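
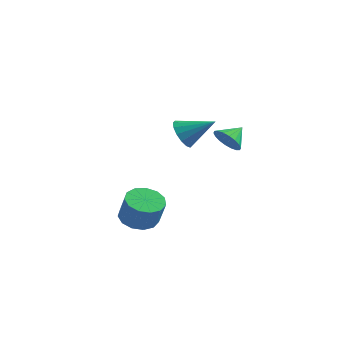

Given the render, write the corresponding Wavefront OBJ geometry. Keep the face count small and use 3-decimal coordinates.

v -4.127 -0.584 -3.492
v -3.167 -0.789 -3.891
v -2.613 -1.082 -2.407
v -3.573 -0.876 -2.008
v -3.177 -0.204 -3.771
v -2.624 -0.497 -2.288
v -3.49 0.26 -3.563
v -2.936 -0.032 -2.08
v -4.004 0.457 -3.332
v -3.45 0.164 -1.849
v -4.558 0.323 -3.152
v -4.004 0.031 -1.669
v -4.974 -0.098 -3.079
v -4.421 -0.391 -1.596
v -5.122 -0.674 -3.138
v -4.568 -0.967 -1.655
v -4.954 -1.221 -3.309
v -4.4 -1.514 -1.826
v -4.523 -1.566 -3.538
v -3.969 -1.859 -2.054
v -3.966 -1.599 -3.752
v -3.413 -1.891 -2.269
v -3.461 -1.309 -3.883
v -2.907 -1.602 -2.4
v -1.091 -1.725 3.443
v -0.57 -1.948 2.744
v 0.371 -1.175 4.357
v -0.689 -1.504 2.668
v -0.916 -1.119 2.8
v -1.19 -0.897 3.104
v -1.437 -0.896 3.499
v -1.592 -1.117 3.878
v -1.612 -1.501 4.141
v -1.493 -1.945 4.217
v -1.266 -2.33 4.085
v -0.992 -2.553 3.781
v -0.744 -2.553 3.386
v -0.59 -2.332 3.007
v -0.287 1.539 1.838
v 0.071 1.015 2.434
v 0.087 2.481 2.442
v 0.358 1.065 2.179
v 0.517 1.208 1.856
v 0.517 1.417 1.53
v 0.358 1.65 1.265
v 0.071 1.861 1.114
v -0.287 2.008 1.106
v -0.645 2.062 1.243
v -0.932 2.013 1.498
v -1.091 1.87 1.82
v -1.091 1.661 2.146
v -0.932 1.428 2.411
v -0.645 1.217 2.563
v -0.287 1.07 2.571
f 2 1 5
f 2 5 3
f 3 5 6
f 3 6 4
f 5 1 7
f 5 7 6
f 6 7 8
f 6 8 4
f 7 1 9
f 7 9 8
f 8 9 10
f 8 10 4
f 9 1 11
f 9 11 10
f 10 11 12
f 10 12 4
f 11 1 13
f 11 13 12
f 12 13 14
f 12 14 4
f 13 1 15
f 13 15 14
f 14 15 16
f 14 16 4
f 15 1 17
f 15 17 16
f 16 17 18
f 16 18 4
f 17 1 19
f 17 19 18
f 18 19 20
f 18 20 4
f 19 1 21
f 19 21 20
f 20 21 22
f 20 22 4
f 21 1 23
f 21 23 22
f 22 23 24
f 22 24 4
f 23 1 2
f 23 2 24
f 24 2 3
f 24 3 4
f 26 25 28
f 26 28 27
f 28 25 29
f 28 29 27
f 29 25 30
f 29 30 27
f 30 25 31
f 30 31 27
f 31 25 32
f 31 32 27
f 32 25 33
f 32 33 27
f 33 25 34
f 33 34 27
f 34 25 35
f 34 35 27
f 35 25 36
f 35 36 27
f 36 25 37
f 36 37 27
f 37 25 38
f 37 38 27
f 38 25 26
f 38 26 27
f 40 39 42
f 40 42 41
f 42 39 43
f 42 43 41
f 43 39 44
f 43 44 41
f 44 39 45
f 44 45 41
f 45 39 46
f 45 46 41
f 46 39 47
f 46 47 41
f 47 39 48
f 47 48 41
f 48 39 49
f 48 49 41
f 49 39 50
f 49 50 41
f 50 39 51
f 50 51 41
f 51 39 52
f 51 52 41
f 52 39 53
f 52 53 41
f 53 39 54
f 53 54 41
f 54 39 40
f 54 40 41



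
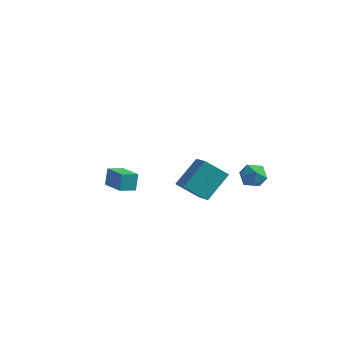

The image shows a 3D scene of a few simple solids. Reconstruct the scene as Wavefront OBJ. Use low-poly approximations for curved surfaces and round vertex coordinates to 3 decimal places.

v -2.775 -0.989 -1.103
v -2.855 -0.585 0.013
v -4.272 -0.233 -1.485
v -4.352 0.172 -0.368
v -2.248 -0.092 -1.392
v -2.328 0.313 -0.275
v -3.745 0.665 -1.773
v -3.825 1.069 -0.657
v 3.808 4.105 0.374
v 4.338 3.679 -0.268
v 2.562 3.561 -0.292
v 3.092 3.135 -0.934
v 3.1 2.835 -0.048
v 3.87 3.172 0.364
v 3.03 4.068 -0.924
v 3.8 4.405 -0.512
v 3.857 3.656 -1.071
v 3.9 2.894 -0.529
v 3 4.346 -0.031
v 3.043 3.584 0.511
v 3.532 -4.369 3.159
v 3.993 -2.905 4.548
v 2.29 -3.184 2.321
v 2.751 -1.719 3.71
v 4.709 -3.821 2.19
v 5.17 -2.356 3.579
v 3.467 -2.635 1.352
v 3.928 -1.171 2.741
f 2 4 1
f 5 2 1
f 1 4 3
f 3 5 1
f 2 8 4
f 6 2 5
f 6 8 2
f 4 8 3
f 7 5 3
f 3 8 7
f 7 6 5
f 8 6 7
f 9 20 14
f 9 14 10
f 9 10 16
f 9 16 19
f 9 19 20
f 10 14 18
f 14 20 13
f 20 19 11
f 19 16 15
f 16 10 17
f 12 18 13
f 12 13 11
f 12 11 15
f 12 15 17
f 12 17 18
f 13 18 14
f 11 13 20
f 15 11 19
f 17 15 16
f 18 17 10
f 22 24 21
f 25 22 21
f 21 24 23
f 23 25 21
f 22 28 24
f 26 22 25
f 26 28 22
f 24 28 23
f 27 25 23
f 23 28 27
f 27 26 25
f 28 26 27



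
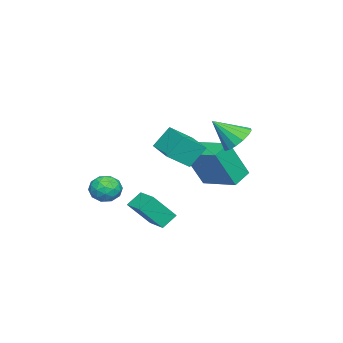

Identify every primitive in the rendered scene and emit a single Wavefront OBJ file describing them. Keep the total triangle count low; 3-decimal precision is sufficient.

v -1.786 2.186 1.125
v -1.43 2.799 1.595
v -1.414 1.134 2.215
v -1.849 2.785 1.725
v -2.253 2.611 1.695
v -2.531 2.323 1.513
v -2.609 1.999 1.226
v -2.468 1.725 0.912
v -2.143 1.574 0.656
v -1.723 1.588 0.525
v -1.32 1.762 0.555
v -1.042 2.049 0.738
v -0.964 2.374 1.025
v -1.105 2.648 1.338
v -4.121 0.463 -1.763
v -3.439 -0.247 0.16
v -3.351 2.225 -1.385
v -2.669 1.515 0.537
v -3.171 0.145 -2.217
v -2.489 -0.565 -0.295
v -2.401 1.907 -1.84
v -1.719 1.197 0.083
v 1.101 -0.147 -2.376
v 1.784 -0.921 -1.168
v 1.871 0.713 -2.261
v 2.555 -0.062 -1.052
v 1.645 -0.558 -2.948
v 2.329 -1.333 -1.739
v 2.416 0.301 -2.832
v 3.099 -0.473 -1.624
v 1.407 -2.658 -1.413
v 1.818 -2.062 -1.671
v 2.202 -2.798 -0.469
v 2.613 -2.202 -0.727
v 1.913 -2.087 -0.433
v 1.422 -2.001 -1.016
v 2.598 -2.859 -1.124
v 2.107 -2.773 -1.707
v 2.554 -2.187 -1.492
v 2.13 -1.71 -1.065
v 1.89 -3.15 -1.075
v 1.466 -2.673 -0.648
v 1.543 -2.348 -1.625
v 2.477 -2.512 -0.515
v 2.066 -2.445 -0.342
v 2.307 -2.095 -0.494
v 1.31 -2.312 -1.24
v 1.551 -1.962 -1.392
v 1.607 -1.977 -0.664
v 2.469 -2.898 -0.748
v 2.71 -2.548 -0.9
v 1.713 -2.765 -1.646
v 1.954 -2.415 -1.798
v 2.413 -2.883 -1.476
v 2.217 -2.071 -1.671
v 2.684 -2.153 -1.116
v 2.675 -2.539 -1.35
v 2.387 -2.488 -1.693
v 1.968 -1.791 -1.42
v 2.435 -1.873 -0.865
v 2.024 -1.805 -0.692
v 1.735 -1.755 -1.035
v 2.4 -1.864 -1.315
v 1.585 -2.987 -1.275
v 2.052 -3.069 -0.72
v 2.285 -3.105 -1.105
v 1.996 -3.055 -1.448
v 1.336 -2.707 -1.024
v 1.803 -2.789 -0.469
v 1.633 -2.372 -0.447
v 1.345 -2.321 -0.79
v 1.62 -2.996 -0.825
v -1.575 0.192 1.059
v -0.851 -0.6 1.826
v -0.316 1.272 0.985
v 0.409 0.479 1.753
v -1.129 -0.399 0.027
v -0.404 -1.192 0.795
v 0.131 0.68 -0.046
v 0.855 -0.112 0.721
f 2 1 4
f 2 4 3
f 4 1 5
f 4 5 3
f 5 1 6
f 5 6 3
f 6 1 7
f 6 7 3
f 7 1 8
f 7 8 3
f 8 1 9
f 8 9 3
f 9 1 10
f 9 10 3
f 10 1 11
f 10 11 3
f 11 1 12
f 11 12 3
f 12 1 13
f 12 13 3
f 13 1 14
f 13 14 3
f 14 1 2
f 14 2 3
f 16 18 15
f 19 16 15
f 15 18 17
f 17 19 15
f 16 22 18
f 20 16 19
f 20 22 16
f 18 22 17
f 21 19 17
f 17 22 21
f 21 20 19
f 22 20 21
f 24 26 23
f 27 24 23
f 23 26 25
f 25 27 23
f 24 30 26
f 28 24 27
f 28 30 24
f 26 30 25
f 29 27 25
f 25 30 29
f 29 28 27
f 30 28 29
f 31 68 47
f 68 42 71
f 47 71 36
f 68 71 47
f 31 47 43
f 47 36 48
f 43 48 32
f 47 48 43
f 31 43 52
f 43 32 53
f 52 53 38
f 43 53 52
f 31 52 64
f 52 38 67
f 64 67 41
f 52 67 64
f 31 64 68
f 64 41 72
f 68 72 42
f 64 72 68
f 32 48 59
f 48 36 62
f 59 62 40
f 48 62 59
f 36 71 49
f 71 42 70
f 49 70 35
f 71 70 49
f 42 72 69
f 72 41 65
f 69 65 33
f 72 65 69
f 41 67 66
f 67 38 54
f 66 54 37
f 67 54 66
f 38 53 58
f 53 32 55
f 58 55 39
f 53 55 58
f 34 60 46
f 60 40 61
f 46 61 35
f 60 61 46
f 34 46 44
f 46 35 45
f 44 45 33
f 46 45 44
f 34 44 51
f 44 33 50
f 51 50 37
f 44 50 51
f 34 51 56
f 51 37 57
f 56 57 39
f 51 57 56
f 34 56 60
f 56 39 63
f 60 63 40
f 56 63 60
f 35 61 49
f 61 40 62
f 49 62 36
f 61 62 49
f 33 45 69
f 45 35 70
f 69 70 42
f 45 70 69
f 37 50 66
f 50 33 65
f 66 65 41
f 50 65 66
f 39 57 58
f 57 37 54
f 58 54 38
f 57 54 58
f 40 63 59
f 63 39 55
f 59 55 32
f 63 55 59
f 74 76 73
f 77 74 73
f 73 76 75
f 75 77 73
f 74 80 76
f 78 74 77
f 78 80 74
f 76 80 75
f 79 77 75
f 75 80 79
f 79 78 77
f 80 78 79



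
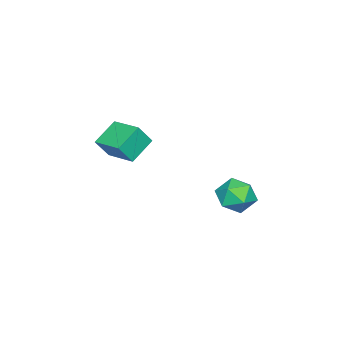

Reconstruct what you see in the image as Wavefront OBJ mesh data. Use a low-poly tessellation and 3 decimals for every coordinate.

v -1.36 -4.356 -1.039
v -2.867 -4.024 -0.111
v -0.718 -2.489 -0.662
v -2.224 -2.158 0.266
v -0.716 -4.822 0.174
v -2.222 -4.491 1.102
v -0.073 -2.956 0.551
v -1.58 -2.624 1.479
v -2.284 3.66 -1.483
v -1.343 3.805 -2.263
v -2.917 2.095 -2.537
v -1.976 2.24 -3.317
v -1.767 1.863 -2.165
v -1.376 2.831 -1.514
v -2.884 3.069 -3.286
v -2.493 4.037 -2.635
v -1.715 3.44 -3.378
v -1.024 2.694 -2.685
v -3.236 3.206 -2.115
v -2.545 2.46 -1.422
f 2 4 1
f 5 2 1
f 1 4 3
f 3 5 1
f 2 8 4
f 6 2 5
f 6 8 2
f 4 8 3
f 7 5 3
f 3 8 7
f 7 6 5
f 8 6 7
f 9 20 14
f 9 14 10
f 9 10 16
f 9 16 19
f 9 19 20
f 10 14 18
f 14 20 13
f 20 19 11
f 19 16 15
f 16 10 17
f 12 18 13
f 12 13 11
f 12 11 15
f 12 15 17
f 12 17 18
f 13 18 14
f 11 13 20
f 15 11 19
f 17 15 16
f 18 17 10



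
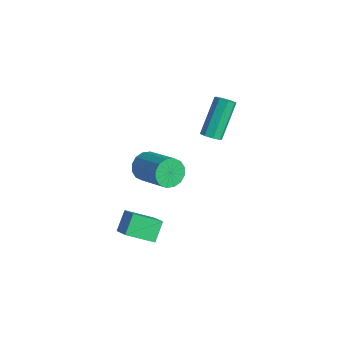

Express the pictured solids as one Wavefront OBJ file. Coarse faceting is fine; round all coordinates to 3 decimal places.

v -2.717 -1.391 -0.051
v -2.373 -1.795 -0.637
v -0.6 -1.594 0.266
v -0.943 -1.189 0.851
v -2.357 -1.404 -0.755
v -0.584 -1.202 0.148
v -2.438 -1.009 -0.684
v -0.664 -0.808 0.218
v -2.593 -0.717 -0.445
v -0.82 -0.515 0.458
v -2.781 -0.605 -0.099
v -1.008 -0.403 0.804
v -2.953 -0.704 0.259
v -1.179 -0.502 1.162
v -3.06 -0.986 0.534
v -1.287 -0.785 1.437
v -3.076 -1.378 0.652
v -1.303 -1.176 1.555
v -2.996 -1.772 0.582
v -1.222 -1.571 1.484
v -2.84 -2.065 0.342
v -1.067 -1.863 1.245
v -2.652 -2.177 -0.004
v -0.879 -1.975 0.899
v -2.481 -2.078 -0.362
v -0.707 -1.876 0.541
v -1.061 0.994 2.327
v -0.578 1.171 2.404
v -1.256 2.343 3.97
v -1.739 2.166 3.893
v -0.784 1.395 2.147
v -1.461 2.567 3.713
v -1.151 1.384 1.996
v -1.829 2.556 3.562
v -1.467 1.145 2.039
v -2.144 2.317 3.604
v -1.544 0.817 2.25
v -2.222 1.989 3.816
v -1.339 0.593 2.507
v -2.016 1.765 4.073
v -0.971 0.604 2.658
v -1.649 1.776 4.224
v -0.656 0.843 2.616
v -1.333 2.015 4.181
v 0.545 -2.911 -0.23
v -0.051 -4.036 0.398
v 1.542 -3.044 0.478
v 0.945 -4.169 1.106
v 0.995 -3.571 -0.986
v 0.398 -4.696 -0.358
v 1.991 -3.704 -0.278
v 1.395 -4.829 0.35
f 2 1 5
f 2 5 3
f 3 5 6
f 3 6 4
f 5 1 7
f 5 7 6
f 6 7 8
f 6 8 4
f 7 1 9
f 7 9 8
f 8 9 10
f 8 10 4
f 9 1 11
f 9 11 10
f 10 11 12
f 10 12 4
f 11 1 13
f 11 13 12
f 12 13 14
f 12 14 4
f 13 1 15
f 13 15 14
f 14 15 16
f 14 16 4
f 15 1 17
f 15 17 16
f 16 17 18
f 16 18 4
f 17 1 19
f 17 19 18
f 18 19 20
f 18 20 4
f 19 1 21
f 19 21 20
f 20 21 22
f 20 22 4
f 21 1 23
f 21 23 22
f 22 23 24
f 22 24 4
f 23 1 25
f 23 25 24
f 24 25 26
f 24 26 4
f 25 1 2
f 25 2 26
f 26 2 3
f 26 3 4
f 28 27 31
f 28 31 29
f 29 31 32
f 29 32 30
f 31 27 33
f 31 33 32
f 32 33 34
f 32 34 30
f 33 27 35
f 33 35 34
f 34 35 36
f 34 36 30
f 35 27 37
f 35 37 36
f 36 37 38
f 36 38 30
f 37 27 39
f 37 39 38
f 38 39 40
f 38 40 30
f 39 27 41
f 39 41 40
f 40 41 42
f 40 42 30
f 41 27 43
f 41 43 42
f 42 43 44
f 42 44 30
f 43 27 28
f 43 28 44
f 44 28 29
f 44 29 30
f 46 48 45
f 49 46 45
f 45 48 47
f 47 49 45
f 46 52 48
f 50 46 49
f 50 52 46
f 48 52 47
f 51 49 47
f 47 52 51
f 51 50 49
f 52 50 51



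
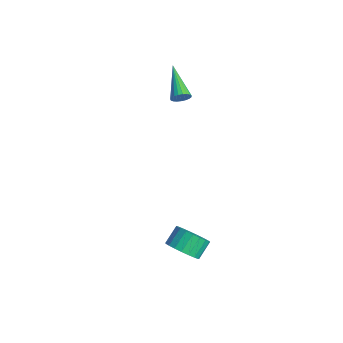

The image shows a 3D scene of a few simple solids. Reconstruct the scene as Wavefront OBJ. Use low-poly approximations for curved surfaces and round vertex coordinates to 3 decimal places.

v 3.376 -1.817 -3.697
v 3.991 -2.138 -3.047
v 3.619 -1.363 -2.314
v 3.004 -1.043 -2.963
v 4.203 -1.861 -3.232
v 3.832 -1.086 -2.498
v 4.273 -1.576 -3.497
v 3.901 -0.801 -2.764
v 4.187 -1.334 -3.797
v 3.816 -0.559 -3.063
v 3.961 -1.175 -4.079
v 3.59 -0.4 -3.346
v 3.634 -1.127 -4.296
v 3.263 -0.352 -3.562
v 3.262 -1.198 -4.408
v 2.891 -0.423 -3.675
v 2.91 -1.377 -4.398
v 2.539 -0.602 -3.664
v 2.639 -1.632 -4.266
v 2.267 -0.857 -3.533
v 2.494 -1.919 -4.036
v 2.123 -1.144 -3.303
v 2.503 -2.188 -3.748
v 2.131 -1.413 -3.014
v 2.662 -2.393 -3.45
v 2.29 -1.619 -2.716
v 2.944 -2.499 -3.195
v 2.573 -1.724 -2.462
v 3.302 -2.487 -3.027
v 2.93 -1.712 -2.293
v 3.672 -2.359 -2.975
v 3.3 -1.584 -2.241
v -2.2 0.73 2.96
v -1.926 0.932 3.391
v -4.08 1.15 3.96
v -1.953 1.118 3.261
v -2.024 1.237 3.078
v -2.125 1.268 2.876
v -2.239 1.206 2.687
v -2.346 1.061 2.546
v -2.429 0.86 2.477
v -2.471 0.635 2.491
v -2.467 0.427 2.586
v -2.417 0.272 2.745
v -2.329 0.195 2.942
v -2.22 0.211 3.142
v -2.106 0.316 3.311
v -2.009 0.493 3.418
v -1.945 0.711 3.447
f 2 1 5
f 2 5 3
f 3 5 6
f 3 6 4
f 5 1 7
f 5 7 6
f 6 7 8
f 6 8 4
f 7 1 9
f 7 9 8
f 8 9 10
f 8 10 4
f 9 1 11
f 9 11 10
f 10 11 12
f 10 12 4
f 11 1 13
f 11 13 12
f 12 13 14
f 12 14 4
f 13 1 15
f 13 15 14
f 14 15 16
f 14 16 4
f 15 1 17
f 15 17 16
f 16 17 18
f 16 18 4
f 17 1 19
f 17 19 18
f 18 19 20
f 18 20 4
f 19 1 21
f 19 21 20
f 20 21 22
f 20 22 4
f 21 1 23
f 21 23 22
f 22 23 24
f 22 24 4
f 23 1 25
f 23 25 24
f 24 25 26
f 24 26 4
f 25 1 27
f 25 27 26
f 26 27 28
f 26 28 4
f 27 1 29
f 27 29 28
f 28 29 30
f 28 30 4
f 29 1 31
f 29 31 30
f 30 31 32
f 30 32 4
f 31 1 2
f 31 2 32
f 32 2 3
f 32 3 4
f 34 33 36
f 34 36 35
f 36 33 37
f 36 37 35
f 37 33 38
f 37 38 35
f 38 33 39
f 38 39 35
f 39 33 40
f 39 40 35
f 40 33 41
f 40 41 35
f 41 33 42
f 41 42 35
f 42 33 43
f 42 43 35
f 43 33 44
f 43 44 35
f 44 33 45
f 44 45 35
f 45 33 46
f 45 46 35
f 46 33 47
f 46 47 35
f 47 33 48
f 47 48 35
f 48 33 49
f 48 49 35
f 49 33 34
f 49 34 35



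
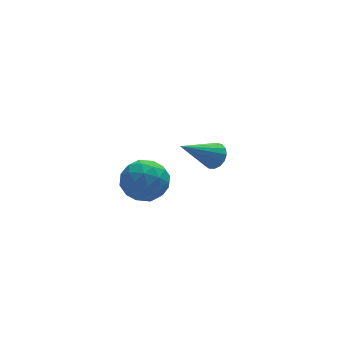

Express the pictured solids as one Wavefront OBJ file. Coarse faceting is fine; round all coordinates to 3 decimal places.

v -3.773 -1.882 0.978
v -2.872 -2.211 0.602
v -4.048 -3.389 1.638
v -3.147 -3.718 1.262
v -3.165 -3.027 2.027
v -2.995 -2.096 1.619
v -3.925 -3.504 0.621
v -3.755 -2.573 0.213
v -2.965 -3.214 0.382
v -2.496 -2.919 1.251
v -4.424 -2.681 0.989
v -3.955 -2.386 1.858
v -3.298 -1.915 0.732
v -3.622 -3.685 1.508
v -3.632 -3.279 1.957
v -3.103 -3.473 1.736
v -3.371 -1.847 1.33
v -2.841 -2.04 1.109
v -3.014 -2.52 1.946
v -4.079 -3.56 1.131
v -3.549 -3.753 0.91
v -3.817 -2.127 0.504
v -3.288 -2.321 0.283
v -3.906 -3.08 0.294
v -2.824 -2.697 0.382
v -2.985 -3.582 0.77
v -3.443 -3.457 0.393
v -3.343 -2.91 0.153
v -2.548 -2.524 0.892
v -2.709 -3.409 1.28
v -2.72 -3.003 1.73
v -2.62 -2.456 1.49
v -2.603 -3.113 0.763
v -4.211 -2.191 0.96
v -4.372 -3.076 1.348
v -4.3 -3.144 0.75
v -4.2 -2.597 0.51
v -3.935 -2.018 1.47
v -4.096 -2.903 1.858
v -3.577 -2.69 2.087
v -3.477 -2.143 1.847
v -4.317 -2.487 1.477
v 1.114 2.244 -2.335
v 1.509 2.379 -1.798
v -0.514 1.876 -1.045
v 1.382 2.669 -1.876
v 1.193 2.861 -2.059
v 0.987 2.912 -2.305
v 0.809 2.81 -2.558
v 0.702 2.578 -2.76
v 0.688 2.27 -2.865
v 0.773 1.957 -2.848
v 0.935 1.709 -2.714
v 1.139 1.583 -2.493
v 1.337 1.61 -2.236
v 1.484 1.781 -2.001
v 1.546 2.059 -1.844
f 1 38 17
f 38 12 41
f 17 41 6
f 38 41 17
f 1 17 13
f 17 6 18
f 13 18 2
f 17 18 13
f 1 13 22
f 13 2 23
f 22 23 8
f 13 23 22
f 1 22 34
f 22 8 37
f 34 37 11
f 22 37 34
f 1 34 38
f 34 11 42
f 38 42 12
f 34 42 38
f 2 18 29
f 18 6 32
f 29 32 10
f 18 32 29
f 6 41 19
f 41 12 40
f 19 40 5
f 41 40 19
f 12 42 39
f 42 11 35
f 39 35 3
f 42 35 39
f 11 37 36
f 37 8 24
f 36 24 7
f 37 24 36
f 8 23 28
f 23 2 25
f 28 25 9
f 23 25 28
f 4 30 16
f 30 10 31
f 16 31 5
f 30 31 16
f 4 16 14
f 16 5 15
f 14 15 3
f 16 15 14
f 4 14 21
f 14 3 20
f 21 20 7
f 14 20 21
f 4 21 26
f 21 7 27
f 26 27 9
f 21 27 26
f 4 26 30
f 26 9 33
f 30 33 10
f 26 33 30
f 5 31 19
f 31 10 32
f 19 32 6
f 31 32 19
f 3 15 39
f 15 5 40
f 39 40 12
f 15 40 39
f 7 20 36
f 20 3 35
f 36 35 11
f 20 35 36
f 9 27 28
f 27 7 24
f 28 24 8
f 27 24 28
f 10 33 29
f 33 9 25
f 29 25 2
f 33 25 29
f 44 43 46
f 44 46 45
f 46 43 47
f 46 47 45
f 47 43 48
f 47 48 45
f 48 43 49
f 48 49 45
f 49 43 50
f 49 50 45
f 50 43 51
f 50 51 45
f 51 43 52
f 51 52 45
f 52 43 53
f 52 53 45
f 53 43 54
f 53 54 45
f 54 43 55
f 54 55 45
f 55 43 56
f 55 56 45
f 56 43 57
f 56 57 45
f 57 43 44
f 57 44 45



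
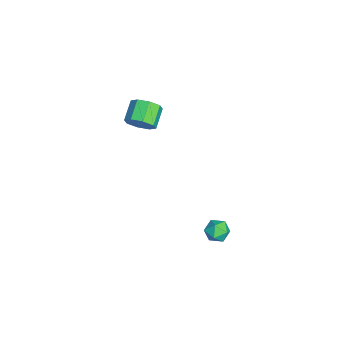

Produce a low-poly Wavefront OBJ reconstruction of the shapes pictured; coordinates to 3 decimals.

v -2.432 -2.747 1.826
v -2.014 -2.609 2.457
v -2.969 -2.314 3.026
v -3.388 -2.453 2.394
v -2.07 -2.132 2.115
v -3.026 -1.837 2.683
v -2.339 -2.016 1.603
v -3.294 -1.721 2.172
v -2.662 -2.328 1.222
v -3.618 -2.034 1.791
v -2.851 -2.886 1.194
v -3.806 -2.591 1.763
v -2.794 -3.363 1.537
v -3.75 -3.068 2.105
v -2.526 -3.479 2.048
v -3.481 -3.184 2.617
v -2.202 -3.166 2.429
v -3.158 -2.872 2.998
v 2.577 0.849 -0.49
v 2.892 1.052 0.03
v 3.428 0.348 -0.81
v 3.743 0.551 -0.29
v 3.27 0.121 -0.231
v 2.744 0.431 -0.034
v 3.576 0.969 -0.746
v 3.05 1.279 -0.549
v 3.509 1.126 -0.128
v 3.321 0.602 0.19
v 2.999 0.798 -0.97
v 2.811 0.274 -0.652
f 2 1 5
f 2 5 3
f 3 5 6
f 3 6 4
f 5 1 7
f 5 7 6
f 6 7 8
f 6 8 4
f 7 1 9
f 7 9 8
f 8 9 10
f 8 10 4
f 9 1 11
f 9 11 10
f 10 11 12
f 10 12 4
f 11 1 13
f 11 13 12
f 12 13 14
f 12 14 4
f 13 1 15
f 13 15 14
f 14 15 16
f 14 16 4
f 15 1 17
f 15 17 16
f 16 17 18
f 16 18 4
f 17 1 2
f 17 2 18
f 18 2 3
f 18 3 4
f 19 30 24
f 19 24 20
f 19 20 26
f 19 26 29
f 19 29 30
f 20 24 28
f 24 30 23
f 30 29 21
f 29 26 25
f 26 20 27
f 22 28 23
f 22 23 21
f 22 21 25
f 22 25 27
f 22 27 28
f 23 28 24
f 21 23 30
f 25 21 29
f 27 25 26
f 28 27 20



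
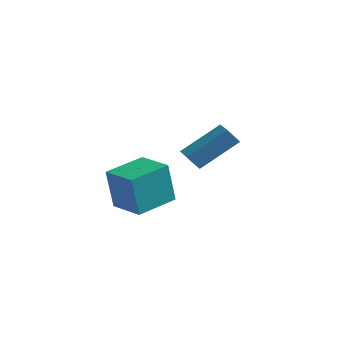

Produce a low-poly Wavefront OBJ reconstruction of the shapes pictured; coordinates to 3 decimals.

v -2.747 -2.95 1.567
v -2.859 -3.267 3.508
v -2.448 -1.111 1.884
v -2.561 -1.428 3.826
v -1.179 -3.212 1.614
v -1.292 -3.529 3.556
v -0.881 -1.373 1.932
v -0.993 -1.69 3.873
v -2.846 1.27 3.264
v -1.933 2.749 4.579
v -2.567 1.736 2.546
v -1.653 3.214 3.862
v -2.087 0.806 3.258
v -1.173 2.284 4.574
v -1.807 1.271 2.541
v -0.894 2.75 3.856
f 2 4 1
f 5 2 1
f 1 4 3
f 3 5 1
f 2 8 4
f 6 2 5
f 6 8 2
f 4 8 3
f 7 5 3
f 3 8 7
f 7 6 5
f 8 6 7
f 10 12 9
f 13 10 9
f 9 12 11
f 11 13 9
f 10 16 12
f 14 10 13
f 14 16 10
f 12 16 11
f 15 13 11
f 11 16 15
f 15 14 13
f 16 14 15



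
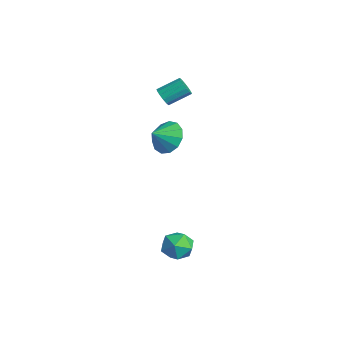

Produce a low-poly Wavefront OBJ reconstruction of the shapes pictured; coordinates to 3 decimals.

v -1.492 0.711 0.952
v -1.044 1.339 1.679
v -1.268 -0.231 1.628
v -1.624 1.303 1.821
v -2.161 1.079 1.687
v -2.486 0.738 1.32
v -2.495 0.389 0.836
v -2.186 0.141 0.389
v -1.656 0.074 0.12
v -1.075 0.21 0.116
v -0.625 0.504 0.378
v -0.451 0.864 0.821
v -0.607 1.175 1.307
v 3.006 -0.418 -4.01
v 3.518 0.082 -3.391
v 3.702 -1.702 -3.549
v 4.214 -1.202 -2.93
v 3.284 -1.31 -2.796
v 2.853 -0.516 -3.081
v 4.367 -1.104 -3.859
v 3.936 -0.31 -4.144
v 4.359 -0.342 -3.298
v 3.69 -0.469 -2.641
v 3.53 -1.151 -4.299
v 2.861 -1.278 -3.642
v -3.169 1.129 2.897
v -2.922 1.377 2.398
v -2.723 2.559 3.083
v -2.971 2.311 3.583
v -3.23 1.441 2.377
v -3.031 2.623 3.062
v -3.522 1.422 2.495
v -3.323 2.603 3.18
v -3.72 1.324 2.721
v -3.521 2.506 3.406
v -3.77 1.174 2.995
v -3.571 2.356 3.68
v -3.659 1.012 3.242
v -3.46 2.193 3.927
v -3.417 0.881 3.397
v -3.218 2.063 4.082
v -3.109 0.817 3.418
v -2.91 1.999 4.103
v -2.817 0.837 3.3
v -2.618 2.018 3.985
v -2.619 0.934 3.074
v -2.42 2.116 3.759
v -2.569 1.084 2.8
v -2.37 2.266 3.485
v -2.68 1.247 2.553
v -2.481 2.428 3.238
f 2 1 4
f 2 4 3
f 4 1 5
f 4 5 3
f 5 1 6
f 5 6 3
f 6 1 7
f 6 7 3
f 7 1 8
f 7 8 3
f 8 1 9
f 8 9 3
f 9 1 10
f 9 10 3
f 10 1 11
f 10 11 3
f 11 1 12
f 11 12 3
f 12 1 13
f 12 13 3
f 13 1 2
f 13 2 3
f 14 25 19
f 14 19 15
f 14 15 21
f 14 21 24
f 14 24 25
f 15 19 23
f 19 25 18
f 25 24 16
f 24 21 20
f 21 15 22
f 17 23 18
f 17 18 16
f 17 16 20
f 17 20 22
f 17 22 23
f 18 23 19
f 16 18 25
f 20 16 24
f 22 20 21
f 23 22 15
f 27 26 30
f 27 30 28
f 28 30 31
f 28 31 29
f 30 26 32
f 30 32 31
f 31 32 33
f 31 33 29
f 32 26 34
f 32 34 33
f 33 34 35
f 33 35 29
f 34 26 36
f 34 36 35
f 35 36 37
f 35 37 29
f 36 26 38
f 36 38 37
f 37 38 39
f 37 39 29
f 38 26 40
f 38 40 39
f 39 40 41
f 39 41 29
f 40 26 42
f 40 42 41
f 41 42 43
f 41 43 29
f 42 26 44
f 42 44 43
f 43 44 45
f 43 45 29
f 44 26 46
f 44 46 45
f 45 46 47
f 45 47 29
f 46 26 48
f 46 48 47
f 47 48 49
f 47 49 29
f 48 26 50
f 48 50 49
f 49 50 51
f 49 51 29
f 50 26 27
f 50 27 51
f 51 27 28
f 51 28 29



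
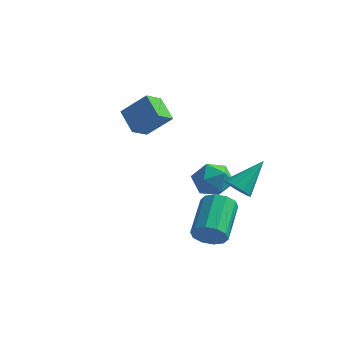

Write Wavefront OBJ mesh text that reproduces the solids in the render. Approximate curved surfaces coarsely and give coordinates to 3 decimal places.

v -3.338 3.28 0.837
v -3.55 2.309 1.352
v -2.165 3.627 1.973
v -2.377 2.656 2.489
v -2.343 2.624 0.011
v -2.555 1.653 0.527
v -1.17 2.971 1.148
v -1.382 2 1.663
v 1.179 3.282 -2.326
v 2.09 2.8 -2.118
v 0.33 1.92 -1.762
v 1.241 1.438 -1.554
v 0.942 2.268 -0.981
v 1.467 3.109 -1.33
v 0.953 1.611 -2.55
v 1.478 2.452 -2.899
v 1.95 1.767 -2.257
v 1.944 2.173 -1.287
v 0.476 2.547 -2.593
v 0.47 2.953 -1.623
v 2.735 1.787 -1.91
v 3.345 1.913 -2.328
v 3.385 3.093 -0.57
v 3.016 2.212 -2.46
v 2.58 2.349 -2.382
v 2.203 2.271 -2.123
v 2.03 2.008 -1.783
v 2.126 1.661 -1.491
v 2.455 1.362 -1.359
v 2.891 1.226 -1.437
v 3.267 1.303 -1.696
v 3.441 1.566 -2.036
v 3.116 -1.528 -3.234
v 3.588 -1.092 -3.775
v 3.097 0.743 -2.727
v 2.624 0.308 -2.186
v 3.105 -1.113 -3.965
v 2.614 0.722 -2.916
v 2.626 -1.293 -3.875
v 2.135 0.543 -2.827
v 2.334 -1.562 -3.541
v 1.843 0.274 -2.492
v 2.341 -1.818 -3.089
v 1.85 0.017 -2.041
v 2.643 -1.963 -2.693
v 2.152 -0.128 -1.645
v 3.126 -1.942 -2.504
v 2.635 -0.107 -1.455
v 3.605 -1.763 -2.593
v 3.114 0.073 -1.545
v 3.897 -1.494 -2.928
v 3.406 0.342 -1.879
v 3.89 -1.237 -3.379
v 3.399 0.598 -2.331
f 2 4 1
f 5 2 1
f 1 4 3
f 3 5 1
f 2 8 4
f 6 2 5
f 6 8 2
f 4 8 3
f 7 5 3
f 3 8 7
f 7 6 5
f 8 6 7
f 9 20 14
f 9 14 10
f 9 10 16
f 9 16 19
f 9 19 20
f 10 14 18
f 14 20 13
f 20 19 11
f 19 16 15
f 16 10 17
f 12 18 13
f 12 13 11
f 12 11 15
f 12 15 17
f 12 17 18
f 13 18 14
f 11 13 20
f 15 11 19
f 17 15 16
f 18 17 10
f 22 21 24
f 22 24 23
f 24 21 25
f 24 25 23
f 25 21 26
f 25 26 23
f 26 21 27
f 26 27 23
f 27 21 28
f 27 28 23
f 28 21 29
f 28 29 23
f 29 21 30
f 29 30 23
f 30 21 31
f 30 31 23
f 31 21 32
f 31 32 23
f 32 21 22
f 32 22 23
f 34 33 37
f 34 37 35
f 35 37 38
f 35 38 36
f 37 33 39
f 37 39 38
f 38 39 40
f 38 40 36
f 39 33 41
f 39 41 40
f 40 41 42
f 40 42 36
f 41 33 43
f 41 43 42
f 42 43 44
f 42 44 36
f 43 33 45
f 43 45 44
f 44 45 46
f 44 46 36
f 45 33 47
f 45 47 46
f 46 47 48
f 46 48 36
f 47 33 49
f 47 49 48
f 48 49 50
f 48 50 36
f 49 33 51
f 49 51 50
f 50 51 52
f 50 52 36
f 51 33 53
f 51 53 52
f 52 53 54
f 52 54 36
f 53 33 34
f 53 34 54
f 54 34 35
f 54 35 36



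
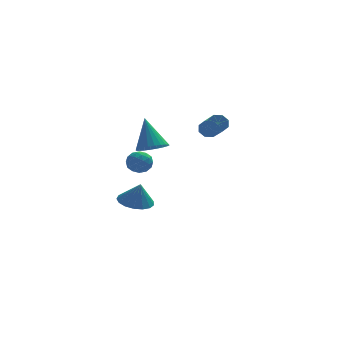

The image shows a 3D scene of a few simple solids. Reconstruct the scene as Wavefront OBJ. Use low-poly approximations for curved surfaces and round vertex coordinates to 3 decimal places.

v -1.525 0.594 -3.591
v -0.91 -0.025 -3.813
v -1.295 0.406 -2.429
v -0.686 0.343 -3.798
v -0.653 0.768 -3.735
v -0.821 1.153 -3.64
v -1.149 1.41 -3.533
v -1.564 1.481 -3.44
v -1.97 1.348 -3.381
v -2.273 1.043 -3.371
v -2.406 0.635 -3.411
v -2.336 0.217 -3.492
v -2.081 -0.113 -3.596
v -1.698 -0.282 -3.699
v -1.276 -0.25 -3.778
v -2.254 -2.723 0.286
v -1.75 -2.325 0.396
v -1.61 -3.555 0.344
v -1.106 -3.157 0.454
v -1.569 -3.229 0.907
v -1.967 -2.715 0.871
v -1.393 -3.165 -0.131
v -1.791 -2.651 -0.167
v -1.217 -2.598 0.138
v -1.326 -2.638 0.78
v -2.034 -3.242 -0.04
v -2.143 -3.282 0.602
v -2.059 -2.45 0.336
v -1.301 -3.43 0.404
v -1.574 -3.472 0.67
v -1.277 -3.238 0.735
v -2.187 -2.68 0.615
v -1.89 -2.446 0.68
v -1.784 -2.978 0.98
v -1.47 -3.434 0.06
v -1.173 -3.2 0.125
v -2.083 -2.642 0.005
v -1.786 -2.408 0.07
v -1.576 -2.902 -0.24
v -1.449 -2.377 0.249
v -1.07 -2.867 0.283
v -1.239 -2.872 -0.061
v -1.473 -2.569 -0.082
v -1.513 -2.401 0.626
v -1.135 -2.89 0.66
v -1.407 -2.932 0.927
v -1.641 -2.63 0.905
v -1.2 -2.561 0.475
v -2.225 -2.99 0.08
v -1.847 -3.479 0.114
v -1.719 -3.25 -0.165
v -1.953 -2.948 -0.187
v -2.29 -3.013 0.457
v -1.911 -3.503 0.491
v -1.887 -3.311 0.822
v -2.121 -3.008 0.801
v -2.16 -3.319 0.265
v 2.414 3.975 -0.357
v 2.587 3.725 -0.815
v 2.78 2.035 0.179
v 2.606 2.285 0.637
v 2.903 3.892 -0.593
v 3.096 2.202 0.401
v 2.933 4.107 -0.233
v 3.126 2.417 0.761
v 2.658 4.245 0.055
v 2.851 2.555 1.049
v 2.24 4.225 0.101
v 2.433 2.535 1.095
v 1.924 4.058 -0.121
v 2.117 2.368 0.873
v 1.894 3.843 -0.481
v 2.087 2.153 0.513
v 2.169 3.705 -0.769
v 2.362 2.015 0.225
v -0.439 3.033 -1.125
v 0.382 3.102 -1.022
v -0.721 3.947 0.505
v 0.316 3.374 -1.185
v 0.135 3.593 -1.34
v -0.134 3.728 -1.462
v -0.448 3.756 -1.532
v -0.762 3.675 -1.541
v -1.026 3.496 -1.486
v -1.201 3.246 -1.376
v -1.259 2.964 -1.229
v -1.193 2.693 -1.065
v -1.012 2.473 -0.91
v -0.744 2.338 -0.789
v -0.429 2.31 -0.718
v -0.116 2.391 -0.709
v 0.148 2.571 -0.764
v 0.323 2.82 -0.874
f 2 1 4
f 2 4 3
f 4 1 5
f 4 5 3
f 5 1 6
f 5 6 3
f 6 1 7
f 6 7 3
f 7 1 8
f 7 8 3
f 8 1 9
f 8 9 3
f 9 1 10
f 9 10 3
f 10 1 11
f 10 11 3
f 11 1 12
f 11 12 3
f 12 1 13
f 12 13 3
f 13 1 14
f 13 14 3
f 14 1 15
f 14 15 3
f 15 1 2
f 15 2 3
f 16 53 32
f 53 27 56
f 32 56 21
f 53 56 32
f 16 32 28
f 32 21 33
f 28 33 17
f 32 33 28
f 16 28 37
f 28 17 38
f 37 38 23
f 28 38 37
f 16 37 49
f 37 23 52
f 49 52 26
f 37 52 49
f 16 49 53
f 49 26 57
f 53 57 27
f 49 57 53
f 17 33 44
f 33 21 47
f 44 47 25
f 33 47 44
f 21 56 34
f 56 27 55
f 34 55 20
f 56 55 34
f 27 57 54
f 57 26 50
f 54 50 18
f 57 50 54
f 26 52 51
f 52 23 39
f 51 39 22
f 52 39 51
f 23 38 43
f 38 17 40
f 43 40 24
f 38 40 43
f 19 45 31
f 45 25 46
f 31 46 20
f 45 46 31
f 19 31 29
f 31 20 30
f 29 30 18
f 31 30 29
f 19 29 36
f 29 18 35
f 36 35 22
f 29 35 36
f 19 36 41
f 36 22 42
f 41 42 24
f 36 42 41
f 19 41 45
f 41 24 48
f 45 48 25
f 41 48 45
f 20 46 34
f 46 25 47
f 34 47 21
f 46 47 34
f 18 30 54
f 30 20 55
f 54 55 27
f 30 55 54
f 22 35 51
f 35 18 50
f 51 50 26
f 35 50 51
f 24 42 43
f 42 22 39
f 43 39 23
f 42 39 43
f 25 48 44
f 48 24 40
f 44 40 17
f 48 40 44
f 59 58 62
f 59 62 60
f 60 62 63
f 60 63 61
f 62 58 64
f 62 64 63
f 63 64 65
f 63 65 61
f 64 58 66
f 64 66 65
f 65 66 67
f 65 67 61
f 66 58 68
f 66 68 67
f 67 68 69
f 67 69 61
f 68 58 70
f 68 70 69
f 69 70 71
f 69 71 61
f 70 58 72
f 70 72 71
f 71 72 73
f 71 73 61
f 72 58 74
f 72 74 73
f 73 74 75
f 73 75 61
f 74 58 59
f 74 59 75
f 75 59 60
f 75 60 61
f 77 76 79
f 77 79 78
f 79 76 80
f 79 80 78
f 80 76 81
f 80 81 78
f 81 76 82
f 81 82 78
f 82 76 83
f 82 83 78
f 83 76 84
f 83 84 78
f 84 76 85
f 84 85 78
f 85 76 86
f 85 86 78
f 86 76 87
f 86 87 78
f 87 76 88
f 87 88 78
f 88 76 89
f 88 89 78
f 89 76 90
f 89 90 78
f 90 76 91
f 90 91 78
f 91 76 92
f 91 92 78
f 92 76 93
f 92 93 78
f 93 76 77
f 93 77 78



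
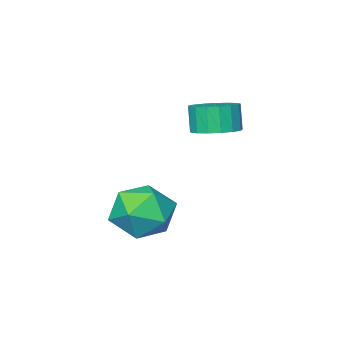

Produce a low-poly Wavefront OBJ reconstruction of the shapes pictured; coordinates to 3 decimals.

v 2.888 2.723 -2.817
v 3.871 2.747 -3.466
v 2.029 1.673 -4.154
v 3.012 1.697 -4.803
v 2.988 1.091 -3.794
v 3.518 1.74 -2.967
v 2.382 2.68 -4.653
v 2.912 3.329 -3.826
v 3.557 2.72 -4.601
v 3.932 1.738 -4.07
v 1.968 2.682 -3.55
v 2.343 1.7 -3.019
v 0.388 2.621 -0.811
v 1.166 2.333 -0.787
v 1.03 2.05 0.215
v 0.252 2.339 0.191
v 1.202 2.712 -0.675
v 1.066 2.43 0.327
v 1.051 3.071 -0.594
v 0.915 2.788 0.408
v 0.748 3.327 -0.563
v 0.613 3.044 0.439
v 0.363 3.421 -0.589
v 0.228 3.138 0.413
v -0.016 3.332 -0.665
v -0.152 3.049 0.337
v -0.303 3.08 -0.775
v -0.439 2.797 0.227
v -0.432 2.723 -0.893
v -0.568 2.44 0.109
v -0.373 2.343 -0.993
v -0.508 2.06 0.009
v -0.139 2.027 -1.05
v -0.275 1.744 -0.048
v 0.215 1.847 -1.053
v 0.079 1.564 -0.051
v 0.609 1.844 -1
v 0.473 1.561 0.002
v 0.952 2.02 -0.904
v 0.816 1.737 0.098
f 1 12 6
f 1 6 2
f 1 2 8
f 1 8 11
f 1 11 12
f 2 6 10
f 6 12 5
f 12 11 3
f 11 8 7
f 8 2 9
f 4 10 5
f 4 5 3
f 4 3 7
f 4 7 9
f 4 9 10
f 5 10 6
f 3 5 12
f 7 3 11
f 9 7 8
f 10 9 2
f 14 13 17
f 14 17 15
f 15 17 18
f 15 18 16
f 17 13 19
f 17 19 18
f 18 19 20
f 18 20 16
f 19 13 21
f 19 21 20
f 20 21 22
f 20 22 16
f 21 13 23
f 21 23 22
f 22 23 24
f 22 24 16
f 23 13 25
f 23 25 24
f 24 25 26
f 24 26 16
f 25 13 27
f 25 27 26
f 26 27 28
f 26 28 16
f 27 13 29
f 27 29 28
f 28 29 30
f 28 30 16
f 29 13 31
f 29 31 30
f 30 31 32
f 30 32 16
f 31 13 33
f 31 33 32
f 32 33 34
f 32 34 16
f 33 13 35
f 33 35 34
f 34 35 36
f 34 36 16
f 35 13 37
f 35 37 36
f 36 37 38
f 36 38 16
f 37 13 39
f 37 39 38
f 38 39 40
f 38 40 16
f 39 13 14
f 39 14 40
f 40 14 15
f 40 15 16



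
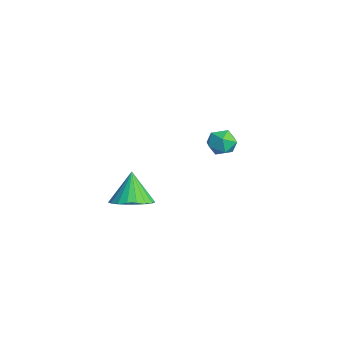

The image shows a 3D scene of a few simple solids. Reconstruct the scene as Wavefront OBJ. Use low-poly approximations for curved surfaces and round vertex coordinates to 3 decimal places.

v 1.531 -2.502 1.733
v 2.449 -2.136 2.144
v 0.749 -2.218 3.227
v 2.267 -1.765 1.978
v 1.958 -1.522 1.77
v 1.575 -1.448 1.556
v 1.185 -1.556 1.372
v 0.854 -1.828 1.25
v 0.641 -2.217 1.213
v 0.581 -2.655 1.265
v 0.686 -3.066 1.398
v 0.937 -3.38 1.589
v 1.29 -3.542 1.805
v 1.686 -3.524 2.009
v 2.054 -3.33 2.165
v 2.332 -2.992 2.246
v 2.472 -2.57 2.239
v -2.955 4.294 1.62
v -2.4 3.983 1.054
v -2.98 3.077 2.266
v -2.425 2.766 1.7
v -2.176 3.356 2.261
v -2.16 4.108 1.862
v -3.22 2.952 1.458
v -3.204 3.704 1.059
v -2.563 3.153 0.954
v -1.918 3.403 1.451
v -3.462 3.657 1.869
v -2.817 3.907 2.366
f 2 1 4
f 2 4 3
f 4 1 5
f 4 5 3
f 5 1 6
f 5 6 3
f 6 1 7
f 6 7 3
f 7 1 8
f 7 8 3
f 8 1 9
f 8 9 3
f 9 1 10
f 9 10 3
f 10 1 11
f 10 11 3
f 11 1 12
f 11 12 3
f 12 1 13
f 12 13 3
f 13 1 14
f 13 14 3
f 14 1 15
f 14 15 3
f 15 1 16
f 15 16 3
f 16 1 17
f 16 17 3
f 17 1 2
f 17 2 3
f 18 29 23
f 18 23 19
f 18 19 25
f 18 25 28
f 18 28 29
f 19 23 27
f 23 29 22
f 29 28 20
f 28 25 24
f 25 19 26
f 21 27 22
f 21 22 20
f 21 20 24
f 21 24 26
f 21 26 27
f 22 27 23
f 20 22 29
f 24 20 28
f 26 24 25
f 27 26 19



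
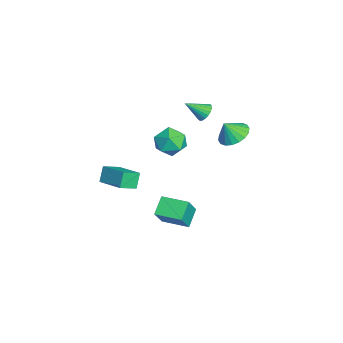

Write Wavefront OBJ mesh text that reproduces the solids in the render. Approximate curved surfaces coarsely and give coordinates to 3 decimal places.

v 2.331 -1.835 -2.564
v 1.499 -1.459 -1.899
v 2.942 -0.531 -2.537
v 2.109 -0.155 -1.872
v 3.111 -2.225 -1.368
v 2.278 -1.849 -0.703
v 3.721 -0.921 -1.341
v 2.889 -0.545 -0.676
v -3.271 2.026 -0.271
v -2.557 1.561 -0.618
v -3.169 1.494 0.651
v -2.379 1.888 -0.449
v -2.377 2.243 -0.244
v -2.552 2.555 -0.045
v -2.87 2.762 0.11
v -3.267 2.823 0.189
v -3.664 2.727 0.177
v -3.984 2.492 0.076
v -4.163 2.165 -0.093
v -4.164 1.81 -0.298
v -3.989 1.498 -0.497
v -3.672 1.291 -0.652
v -3.275 1.23 -0.731
v -2.877 1.326 -0.719
v -4.668 -0.716 -1.054
v -3.791 -0.467 -0.648
v -3.969 -1.973 -1.792
v -3.092 -1.724 -1.386
v -3.828 -2.075 -0.808
v -4.26 -1.298 -0.353
v -3.5 -1.142 -2.087
v -3.932 -0.365 -1.632
v -3.069 -0.73 -1.286
v -3.271 -1.306 -0.496
v -4.489 -1.134 -1.944
v -4.691 -1.71 -1.154
v -2.629 -3.89 -2.222
v -2.094 -4.719 -1.736
v -1.412 -2.849 -1.784
v -0.878 -3.678 -1.298
v -2.162 -4.082 -3.062
v -1.628 -4.911 -2.576
v -0.946 -3.041 -2.624
v -0.411 -3.87 -2.138
v -3.889 0.563 1.016
v -3.301 0.564 0.973
v -3.831 -0.483 1.784
v -3.338 0.707 1.169
v -3.47 0.824 1.339
v -3.675 0.897 1.453
v -3.917 0.911 1.491
v -4.154 0.866 1.447
v -4.345 0.768 1.329
v -4.458 0.635 1.156
v -4.472 0.489 0.959
v -4.385 0.357 0.772
v -4.213 0.26 0.627
v -3.984 0.215 0.549
v -3.74 0.231 0.552
v -3.521 0.304 0.635
v -3.365 0.422 0.784
f 2 4 1
f 5 2 1
f 1 4 3
f 3 5 1
f 2 8 4
f 6 2 5
f 6 8 2
f 4 8 3
f 7 5 3
f 3 8 7
f 7 6 5
f 8 6 7
f 10 9 12
f 10 12 11
f 12 9 13
f 12 13 11
f 13 9 14
f 13 14 11
f 14 9 15
f 14 15 11
f 15 9 16
f 15 16 11
f 16 9 17
f 16 17 11
f 17 9 18
f 17 18 11
f 18 9 19
f 18 19 11
f 19 9 20
f 19 20 11
f 20 9 21
f 20 21 11
f 21 9 22
f 21 22 11
f 22 9 23
f 22 23 11
f 23 9 24
f 23 24 11
f 24 9 10
f 24 10 11
f 25 36 30
f 25 30 26
f 25 26 32
f 25 32 35
f 25 35 36
f 26 30 34
f 30 36 29
f 36 35 27
f 35 32 31
f 32 26 33
f 28 34 29
f 28 29 27
f 28 27 31
f 28 31 33
f 28 33 34
f 29 34 30
f 27 29 36
f 31 27 35
f 33 31 32
f 34 33 26
f 38 40 37
f 41 38 37
f 37 40 39
f 39 41 37
f 38 44 40
f 42 38 41
f 42 44 38
f 40 44 39
f 43 41 39
f 39 44 43
f 43 42 41
f 44 42 43
f 46 45 48
f 46 48 47
f 48 45 49
f 48 49 47
f 49 45 50
f 49 50 47
f 50 45 51
f 50 51 47
f 51 45 52
f 51 52 47
f 52 45 53
f 52 53 47
f 53 45 54
f 53 54 47
f 54 45 55
f 54 55 47
f 55 45 56
f 55 56 47
f 56 45 57
f 56 57 47
f 57 45 58
f 57 58 47
f 58 45 59
f 58 59 47
f 59 45 60
f 59 60 47
f 60 45 61
f 60 61 47
f 61 45 46
f 61 46 47



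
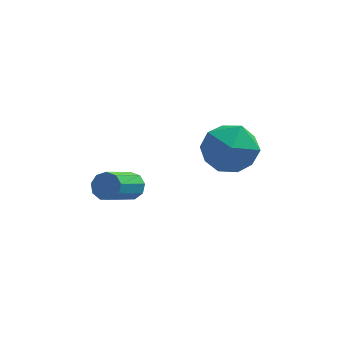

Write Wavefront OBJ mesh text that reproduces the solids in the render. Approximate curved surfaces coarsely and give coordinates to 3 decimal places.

v -0.466 -1.258 -1.281
v 0.23 -0.685 -0.608
v 0.81 -2.535 -1.512
v 1.506 -1.962 -0.839
v 0.591 -2.458 -0.412
v -0.198 -1.669 -0.269
v 1.238 -1.551 -1.851
v 0.449 -0.762 -1.708
v 1.283 -0.866 -0.96
v 0.883 -1.427 -0.07
v 0.157 -1.793 -2.05
v -0.243 -2.354 -1.16
v -2.742 -1.433 -3.209
v -2.424 -1.292 -2.769
v -3.081 -2.486 -1.912
v -3.398 -2.627 -2.351
v -2.756 -1.101 -2.758
v -3.413 -2.295 -1.9
v -3.082 -1.066 -2.957
v -3.738 -2.26 -2.1
v -3.248 -1.202 -3.274
v -3.904 -2.396 -2.417
v -3.177 -1.446 -3.561
v -3.834 -2.641 -2.703
v -2.903 -1.684 -3.682
v -3.559 -2.879 -2.825
v -2.553 -1.805 -3.582
v -3.21 -2.999 -2.725
v -2.292 -1.751 -3.308
v -2.948 -2.945 -2.45
v -2.241 -1.549 -2.986
v -2.897 -2.743 -2.129
f 1 12 6
f 1 6 2
f 1 2 8
f 1 8 11
f 1 11 12
f 2 6 10
f 6 12 5
f 12 11 3
f 11 8 7
f 8 2 9
f 4 10 5
f 4 5 3
f 4 3 7
f 4 7 9
f 4 9 10
f 5 10 6
f 3 5 12
f 7 3 11
f 9 7 8
f 10 9 2
f 14 13 17
f 14 17 15
f 15 17 18
f 15 18 16
f 17 13 19
f 17 19 18
f 18 19 20
f 18 20 16
f 19 13 21
f 19 21 20
f 20 21 22
f 20 22 16
f 21 13 23
f 21 23 22
f 22 23 24
f 22 24 16
f 23 13 25
f 23 25 24
f 24 25 26
f 24 26 16
f 25 13 27
f 25 27 26
f 26 27 28
f 26 28 16
f 27 13 29
f 27 29 28
f 28 29 30
f 28 30 16
f 29 13 31
f 29 31 30
f 30 31 32
f 30 32 16
f 31 13 14
f 31 14 32
f 32 14 15
f 32 15 16



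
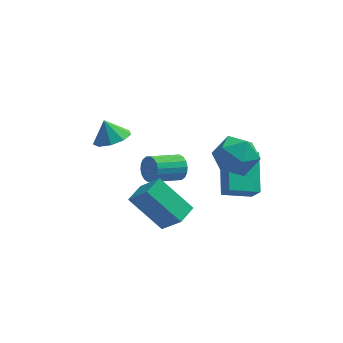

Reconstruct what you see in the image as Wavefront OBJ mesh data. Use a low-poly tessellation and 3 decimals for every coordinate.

v 1.092 2.629 -2.383
v 1.438 2.462 -1.774
v 0.074 1.704 -1.208
v -0.272 1.871 -1.817
v 1.307 2.747 -1.706
v -0.056 1.988 -1.14
v 1.134 3.009 -1.773
v -0.229 2.25 -1.206
v 0.953 3.195 -1.96
v -0.411 2.436 -1.393
v 0.799 3.269 -2.231
v -0.564 2.511 -1.664
v 0.703 3.217 -2.532
v -0.66 2.458 -1.966
v 0.684 3.048 -2.804
v -0.679 2.289 -2.237
v 0.746 2.796 -2.992
v -0.618 2.038 -2.426
v 0.876 2.512 -3.06
v -0.487 1.753 -2.494
v 1.049 2.25 -2.994
v -0.314 1.491 -2.427
v 1.231 2.064 -2.807
v -0.133 1.305 -2.24
v 1.384 1.989 -2.536
v 0.021 1.231 -1.969
v 1.48 2.042 -2.234
v 0.117 1.283 -1.668
v 1.499 2.211 -1.963
v 0.136 1.452 -1.396
v 1.193 -3.606 -0.387
v -0.28 -2.91 1.062
v 0.349 -2.97 -1.549
v -1.123 -2.274 -0.1
v 1.723 -2.706 -0.28
v 0.251 -2.01 1.169
v 0.88 -2.07 -1.442
v -0.593 -1.374 0.007
v 2.978 -0.886 -1.091
v 2.961 0.937 0.067
v 4.372 -0.626 -1.48
v 4.355 1.198 -0.323
v 3.325 -1.438 -0.217
v 3.308 0.386 0.94
v 4.719 -1.177 -0.607
v 4.702 0.646 0.551
v -1.918 1.331 0.974
v -1.066 1.253 1.312
v -2.282 1.669 1.966
v -1.154 1.832 1.083
v -1.6 2.177 0.803
v -2.194 2.127 0.602
v -2.659 1.704 0.576
v -2.778 1.107 0.735
v -2.494 0.615 1.006
v -1.941 0.458 1.262
v -1.377 0.71 1.383
v 3.346 -0.867 2.131
v 4.201 -1.53 1.753
v 2.939 -2.13 3.427
v 3.794 -2.793 3.049
v 4.027 -1.804 3.579
v 4.279 -1.024 2.779
v 2.861 -2.636 2.401
v 3.113 -1.856 1.601
v 3.901 -2.624 1.92
v 4.622 -2.11 2.648
v 2.518 -1.55 2.532
v 3.239 -1.036 3.26
f 2 1 5
f 2 5 3
f 3 5 6
f 3 6 4
f 5 1 7
f 5 7 6
f 6 7 8
f 6 8 4
f 7 1 9
f 7 9 8
f 8 9 10
f 8 10 4
f 9 1 11
f 9 11 10
f 10 11 12
f 10 12 4
f 11 1 13
f 11 13 12
f 12 13 14
f 12 14 4
f 13 1 15
f 13 15 14
f 14 15 16
f 14 16 4
f 15 1 17
f 15 17 16
f 16 17 18
f 16 18 4
f 17 1 19
f 17 19 18
f 18 19 20
f 18 20 4
f 19 1 21
f 19 21 20
f 20 21 22
f 20 22 4
f 21 1 23
f 21 23 22
f 22 23 24
f 22 24 4
f 23 1 25
f 23 25 24
f 24 25 26
f 24 26 4
f 25 1 27
f 25 27 26
f 26 27 28
f 26 28 4
f 27 1 29
f 27 29 28
f 28 29 30
f 28 30 4
f 29 1 2
f 29 2 30
f 30 2 3
f 30 3 4
f 32 34 31
f 35 32 31
f 31 34 33
f 33 35 31
f 32 38 34
f 36 32 35
f 36 38 32
f 34 38 33
f 37 35 33
f 33 38 37
f 37 36 35
f 38 36 37
f 40 42 39
f 43 40 39
f 39 42 41
f 41 43 39
f 40 46 42
f 44 40 43
f 44 46 40
f 42 46 41
f 45 43 41
f 41 46 45
f 45 44 43
f 46 44 45
f 48 47 50
f 48 50 49
f 50 47 51
f 50 51 49
f 51 47 52
f 51 52 49
f 52 47 53
f 52 53 49
f 53 47 54
f 53 54 49
f 54 47 55
f 54 55 49
f 55 47 56
f 55 56 49
f 56 47 57
f 56 57 49
f 57 47 48
f 57 48 49
f 58 69 63
f 58 63 59
f 58 59 65
f 58 65 68
f 58 68 69
f 59 63 67
f 63 69 62
f 69 68 60
f 68 65 64
f 65 59 66
f 61 67 62
f 61 62 60
f 61 60 64
f 61 64 66
f 61 66 67
f 62 67 63
f 60 62 69
f 64 60 68
f 66 64 65
f 67 66 59



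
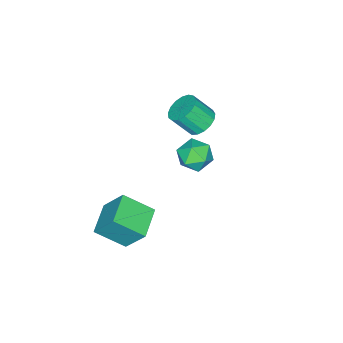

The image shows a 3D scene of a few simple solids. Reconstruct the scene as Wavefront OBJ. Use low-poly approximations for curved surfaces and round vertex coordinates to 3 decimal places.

v -1.46 -0.011 -0.288
v -0.734 0.282 -0.389
v -0.294 -0.455 0.626
v -1.02 -0.749 0.728
v -0.895 0.522 -0.145
v -0.455 -0.215 0.87
v -1.185 0.64 0.066
v -0.745 -0.098 1.081
v -1.539 0.608 0.196
v -1.099 -0.129 1.212
v -1.874 0.435 0.216
v -1.434 -0.303 1.231
v -2.115 0.159 0.12
v -1.675 -0.578 1.135
v -2.205 -0.155 -0.069
v -1.765 -0.893 0.946
v -2.125 -0.437 -0.309
v -1.685 -1.174 0.707
v -1.892 -0.621 -0.543
v -1.452 -1.359 0.472
v -1.561 -0.665 -0.719
v -1.121 -1.403 0.296
v -1.206 -0.56 -0.796
v -0.766 -1.297 0.219
v -0.909 -0.329 -0.757
v -0.469 -1.066 0.259
v -0.739 -0.025 -0.61
v -0.299 -0.762 0.405
v 2.912 -0.507 -3.954
v 3.515 -1.733 -3.046
v 2.843 0.481 -2.572
v 3.447 -0.744 -1.665
v 4.333 -0.016 -4.235
v 4.937 -1.241 -3.328
v 4.265 0.973 -2.854
v 4.868 -0.253 -1.946
v 1.977 2.834 1.776
v 2.752 2.607 1.504
v 1.928 1.713 2.576
v 2.703 1.486 2.304
v 2.61 2.17 2.804
v 2.64 2.863 2.309
v 2.04 1.457 1.771
v 2.07 2.15 1.276
v 2.791 1.756 1.501
v 3.143 2.196 2.14
v 1.537 2.124 1.94
v 1.889 2.564 2.579
f 2 1 5
f 2 5 3
f 3 5 6
f 3 6 4
f 5 1 7
f 5 7 6
f 6 7 8
f 6 8 4
f 7 1 9
f 7 9 8
f 8 9 10
f 8 10 4
f 9 1 11
f 9 11 10
f 10 11 12
f 10 12 4
f 11 1 13
f 11 13 12
f 12 13 14
f 12 14 4
f 13 1 15
f 13 15 14
f 14 15 16
f 14 16 4
f 15 1 17
f 15 17 16
f 16 17 18
f 16 18 4
f 17 1 19
f 17 19 18
f 18 19 20
f 18 20 4
f 19 1 21
f 19 21 20
f 20 21 22
f 20 22 4
f 21 1 23
f 21 23 22
f 22 23 24
f 22 24 4
f 23 1 25
f 23 25 24
f 24 25 26
f 24 26 4
f 25 1 27
f 25 27 26
f 26 27 28
f 26 28 4
f 27 1 2
f 27 2 28
f 28 2 3
f 28 3 4
f 30 32 29
f 33 30 29
f 29 32 31
f 31 33 29
f 30 36 32
f 34 30 33
f 34 36 30
f 32 36 31
f 35 33 31
f 31 36 35
f 35 34 33
f 36 34 35
f 37 48 42
f 37 42 38
f 37 38 44
f 37 44 47
f 37 47 48
f 38 42 46
f 42 48 41
f 48 47 39
f 47 44 43
f 44 38 45
f 40 46 41
f 40 41 39
f 40 39 43
f 40 43 45
f 40 45 46
f 41 46 42
f 39 41 48
f 43 39 47
f 45 43 44
f 46 45 38



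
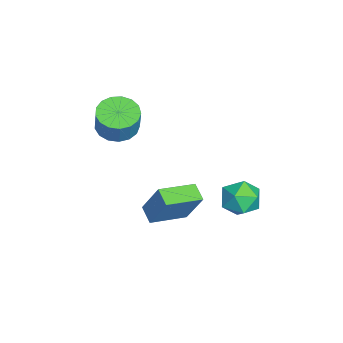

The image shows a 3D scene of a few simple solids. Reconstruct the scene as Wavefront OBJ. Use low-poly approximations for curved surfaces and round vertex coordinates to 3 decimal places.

v 0.332 -1.144 -1.099
v 0.878 -0.33 0.758
v -0.735 0.552 -1.529
v -0.19 1.366 0.328
v 1.17 -0.726 -1.528
v 1.715 0.088 0.329
v 0.102 0.97 -1.958
v 0.648 1.784 -0.101
v 0.764 4.418 0.909
v 1.567 4.431 0.137
v 1.133 2.689 1.263
v 1.936 2.702 0.491
v 2.061 3.281 1.435
v 1.834 4.35 1.216
v 0.866 2.77 0.184
v 0.639 3.839 -0.035
v 1.631 3.413 -0.312
v 2.369 3.728 0.461
v 0.331 3.392 0.939
v 1.069 3.707 1.712
v -1.971 -2.478 3.092
v -1.006 -2.834 2.732
v -0.443 -2.718 4.129
v -1.409 -2.362 4.488
v -0.976 -2.316 2.678
v -0.414 -2.2 4.074
v -1.175 -1.835 2.718
v -0.612 -1.719 4.114
v -1.556 -1.501 2.843
v -0.993 -1.386 4.24
v -2.032 -1.391 3.026
v -1.469 -1.276 4.423
v -2.494 -1.531 3.224
v -1.932 -1.415 4.62
v -2.837 -1.887 3.391
v -2.274 -1.771 4.788
v -2.981 -2.378 3.49
v -2.418 -2.263 4.887
v -2.894 -2.893 3.498
v -2.331 -2.777 4.894
v -2.596 -3.312 3.412
v -2.033 -3.196 4.809
v -2.154 -3.54 3.253
v -1.592 -3.424 4.65
v -1.671 -3.525 3.057
v -1.108 -3.409 4.454
v -1.256 -3.27 2.869
v -0.694 -3.154 4.266
f 2 4 1
f 5 2 1
f 1 4 3
f 3 5 1
f 2 8 4
f 6 2 5
f 6 8 2
f 4 8 3
f 7 5 3
f 3 8 7
f 7 6 5
f 8 6 7
f 9 20 14
f 9 14 10
f 9 10 16
f 9 16 19
f 9 19 20
f 10 14 18
f 14 20 13
f 20 19 11
f 19 16 15
f 16 10 17
f 12 18 13
f 12 13 11
f 12 11 15
f 12 15 17
f 12 17 18
f 13 18 14
f 11 13 20
f 15 11 19
f 17 15 16
f 18 17 10
f 22 21 25
f 22 25 23
f 23 25 26
f 23 26 24
f 25 21 27
f 25 27 26
f 26 27 28
f 26 28 24
f 27 21 29
f 27 29 28
f 28 29 30
f 28 30 24
f 29 21 31
f 29 31 30
f 30 31 32
f 30 32 24
f 31 21 33
f 31 33 32
f 32 33 34
f 32 34 24
f 33 21 35
f 33 35 34
f 34 35 36
f 34 36 24
f 35 21 37
f 35 37 36
f 36 37 38
f 36 38 24
f 37 21 39
f 37 39 38
f 38 39 40
f 38 40 24
f 39 21 41
f 39 41 40
f 40 41 42
f 40 42 24
f 41 21 43
f 41 43 42
f 42 43 44
f 42 44 24
f 43 21 45
f 43 45 44
f 44 45 46
f 44 46 24
f 45 21 47
f 45 47 46
f 46 47 48
f 46 48 24
f 47 21 22
f 47 22 48
f 48 22 23
f 48 23 24



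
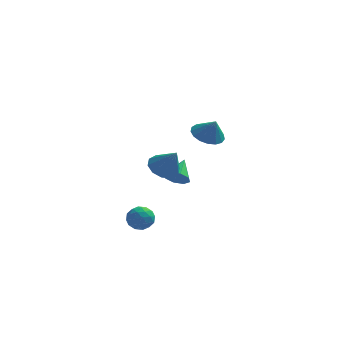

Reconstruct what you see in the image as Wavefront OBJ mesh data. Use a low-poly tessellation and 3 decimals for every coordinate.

v -1.042 -1.486 -3.407
v -0.52 -1.455 -2.802
v -0.22 -2.225 -4.078
v 0.302 -2.194 -3.473
v -0.382 -2.598 -3.39
v -0.89 -2.142 -2.975
v 0.15 -1.538 -3.905
v -0.358 -1.082 -3.49
v 0.217 -1.487 -3.11
v -0.112 -2.142 -2.792
v -0.628 -1.538 -4.088
v -0.957 -2.193 -3.77
v -0.853 -1.406 -3.045
v 0.113 -2.274 -3.835
v -0.289 -2.512 -3.786
v 0.018 -2.494 -3.43
v -1.071 -1.81 -3.147
v -0.764 -1.791 -2.792
v -0.683 -2.463 -3.138
v 0.024 -1.889 -4.088
v 0.331 -1.87 -3.733
v -0.758 -1.186 -3.45
v -0.451 -1.168 -3.094
v -0.057 -1.217 -3.742
v -0.114 -1.406 -2.871
v 0.37 -1.84 -3.266
v 0.281 -1.455 -3.519
v -0.018 -1.187 -3.275
v -0.307 -1.791 -2.684
v 0.176 -2.225 -3.079
v -0.226 -2.463 -3.03
v -0.524 -2.195 -2.786
v 0.126 -1.81 -2.865
v -0.916 -1.455 -3.801
v -0.433 -1.889 -4.196
v -0.216 -1.485 -4.094
v -0.514 -1.217 -3.85
v -1.11 -1.84 -3.614
v -0.626 -2.274 -4.009
v -0.722 -2.493 -3.605
v -1.021 -2.225 -3.361
v -0.866 -1.87 -4.015
v 0.743 -0.748 -0.186
v 1.19 -1.368 -0.681
v 1.457 -1.312 1.166
v 1.508 -0.904 -0.655
v 1.533 -0.381 -0.45
v 1.257 0.002 -0.144
v 0.785 0.099 0.145
v 0.296 -0.128 0.308
v -0.021 -0.592 0.282
v -0.047 -1.115 0.077
v 0.23 -1.498 -0.228
v 0.702 -1.594 -0.518
v 1.373 0.029 -1.43
v 1.705 0.316 -2.013
v 1.687 1.211 -0.67
v 1.162 0.446 -1.991
v 0.742 0.332 -1.64
v 0.692 0.04 -1.166
v 1.04 -0.258 -0.847
v 1.583 -0.388 -0.869
v 2.003 -0.274 -1.22
v 2.053 0.018 -1.694
v 3.102 -2.817 3.344
v 3.537 -3.538 2.998
v 3.518 -3.063 4.376
v 3.825 -3.214 2.959
v 3.948 -2.799 3.008
v 3.877 -2.388 3.134
v 3.628 -2.076 3.308
v 3.259 -1.933 3.491
v 2.854 -1.993 3.639
v 2.506 -2.242 3.72
v 2.295 -2.623 3.714
v 2.268 -3.048 3.624
v 2.433 -3.42 3.469
v 2.751 -3.655 3.286
v 3.149 -3.697 3.116
f 1 38 17
f 38 12 41
f 17 41 6
f 38 41 17
f 1 17 13
f 17 6 18
f 13 18 2
f 17 18 13
f 1 13 22
f 13 2 23
f 22 23 8
f 13 23 22
f 1 22 34
f 22 8 37
f 34 37 11
f 22 37 34
f 1 34 38
f 34 11 42
f 38 42 12
f 34 42 38
f 2 18 29
f 18 6 32
f 29 32 10
f 18 32 29
f 6 41 19
f 41 12 40
f 19 40 5
f 41 40 19
f 12 42 39
f 42 11 35
f 39 35 3
f 42 35 39
f 11 37 36
f 37 8 24
f 36 24 7
f 37 24 36
f 8 23 28
f 23 2 25
f 28 25 9
f 23 25 28
f 4 30 16
f 30 10 31
f 16 31 5
f 30 31 16
f 4 16 14
f 16 5 15
f 14 15 3
f 16 15 14
f 4 14 21
f 14 3 20
f 21 20 7
f 14 20 21
f 4 21 26
f 21 7 27
f 26 27 9
f 21 27 26
f 4 26 30
f 26 9 33
f 30 33 10
f 26 33 30
f 5 31 19
f 31 10 32
f 19 32 6
f 31 32 19
f 3 15 39
f 15 5 40
f 39 40 12
f 15 40 39
f 7 20 36
f 20 3 35
f 36 35 11
f 20 35 36
f 9 27 28
f 27 7 24
f 28 24 8
f 27 24 28
f 10 33 29
f 33 9 25
f 29 25 2
f 33 25 29
f 44 43 46
f 44 46 45
f 46 43 47
f 46 47 45
f 47 43 48
f 47 48 45
f 48 43 49
f 48 49 45
f 49 43 50
f 49 50 45
f 50 43 51
f 50 51 45
f 51 43 52
f 51 52 45
f 52 43 53
f 52 53 45
f 53 43 54
f 53 54 45
f 54 43 44
f 54 44 45
f 56 55 58
f 56 58 57
f 58 55 59
f 58 59 57
f 59 55 60
f 59 60 57
f 60 55 61
f 60 61 57
f 61 55 62
f 61 62 57
f 62 55 63
f 62 63 57
f 63 55 64
f 63 64 57
f 64 55 56
f 64 56 57
f 66 65 68
f 66 68 67
f 68 65 69
f 68 69 67
f 69 65 70
f 69 70 67
f 70 65 71
f 70 71 67
f 71 65 72
f 71 72 67
f 72 65 73
f 72 73 67
f 73 65 74
f 73 74 67
f 74 65 75
f 74 75 67
f 75 65 76
f 75 76 67
f 76 65 77
f 76 77 67
f 77 65 78
f 77 78 67
f 78 65 79
f 78 79 67
f 79 65 66
f 79 66 67



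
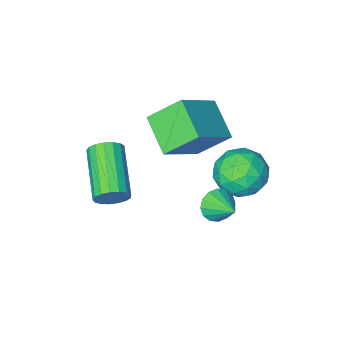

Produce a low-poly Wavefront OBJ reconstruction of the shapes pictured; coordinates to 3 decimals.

v -3.231 1.245 -0.881
v -2.517 1.799 -0.505
v -2.983 0.161 0.245
v -2.269 0.715 0.621
v -3.2 1.008 0.683
v -3.353 1.678 -0.013
v -2.147 0.282 -0.247
v -2.3 0.952 -0.943
v -1.847 1.203 -0.114
v -2.498 1.652 0.461
v -3.002 0.308 -0.721
v -3.653 0.757 -0.146
v -2.896 1.617 -0.792
v -2.604 0.343 0.532
v -3.151 0.515 0.569
v -2.732 0.841 0.789
v -3.387 1.546 -0.502
v -2.968 1.871 -0.282
v -3.369 1.407 0.417
v -2.532 0.089 0.022
v -2.113 0.414 0.242
v -2.768 1.119 -1.049
v -2.349 1.445 -0.829
v -2.131 0.553 -0.677
v -2.083 1.592 -0.341
v -1.937 0.956 0.321
v -1.865 0.701 -0.19
v -1.955 1.095 -0.599
v -2.465 1.856 -0.003
v -2.32 1.219 0.659
v -2.867 1.392 0.696
v -2.957 1.785 0.287
v -2.072 1.507 0.227
v -3.18 0.741 -0.919
v -3.035 0.104 -0.257
v -2.543 0.175 -0.547
v -2.633 0.568 -0.956
v -3.563 1.004 -0.581
v -3.417 0.368 0.081
v -3.545 0.865 0.339
v -3.635 1.259 -0.07
v -3.428 0.453 -0.487
v -1.603 1.462 -0.844
v -1.147 1.261 -0.459
v -1.637 2.438 -0.296
v -0.991 1.406 -0.706
v -0.999 1.565 -0.991
v -1.169 1.697 -1.236
v -1.456 1.766 -1.376
v -1.781 1.753 -1.374
v -2.059 1.662 -1.229
v -2.215 1.518 -0.982
v -2.207 1.359 -0.697
v -2.037 1.227 -0.452
v -1.751 1.158 -0.312
v -1.425 1.171 -0.315
v -2.667 -2.731 -0.439
v -3.615 -2.106 0.572
v -2.503 -1.347 -1.141
v -3.451 -0.723 -0.13
v -1.149 -2.317 0.73
v -2.097 -1.693 1.741
v -0.985 -0.934 0.028
v -1.933 -0.309 1.039
v 0.945 -0.889 -1.308
v 1.349 -0.85 -0.826
v 0.639 -2.592 -0.09
v 0.235 -2.631 -0.572
v 1.103 -0.707 -0.725
v 0.393 -2.45 0.01
v 0.821 -0.606 -0.759
v 0.111 -2.349 -0.023
v 0.567 -0.57 -0.917
v -0.143 -2.312 -0.182
v 0.4 -0.607 -1.166
v -0.31 -2.349 -0.43
v 0.358 -0.708 -1.447
v -0.352 -2.45 -0.711
v 0.45 -0.851 -1.696
v -0.26 -2.593 -0.96
v 0.656 -1.002 -1.856
v -0.054 -2.745 -1.12
v 0.928 -1.128 -1.89
v 0.218 -2.87 -1.155
v 1.204 -1.198 -1.792
v 0.494 -2.941 -1.056
v 1.42 -1.198 -1.582
v 0.711 -2.941 -0.846
v 1.528 -1.127 -1.309
v 0.818 -2.869 -0.574
v 1.502 -1.001 -1.037
v 0.792 -2.744 -0.301
f 1 38 17
f 38 12 41
f 17 41 6
f 38 41 17
f 1 17 13
f 17 6 18
f 13 18 2
f 17 18 13
f 1 13 22
f 13 2 23
f 22 23 8
f 13 23 22
f 1 22 34
f 22 8 37
f 34 37 11
f 22 37 34
f 1 34 38
f 34 11 42
f 38 42 12
f 34 42 38
f 2 18 29
f 18 6 32
f 29 32 10
f 18 32 29
f 6 41 19
f 41 12 40
f 19 40 5
f 41 40 19
f 12 42 39
f 42 11 35
f 39 35 3
f 42 35 39
f 11 37 36
f 37 8 24
f 36 24 7
f 37 24 36
f 8 23 28
f 23 2 25
f 28 25 9
f 23 25 28
f 4 30 16
f 30 10 31
f 16 31 5
f 30 31 16
f 4 16 14
f 16 5 15
f 14 15 3
f 16 15 14
f 4 14 21
f 14 3 20
f 21 20 7
f 14 20 21
f 4 21 26
f 21 7 27
f 26 27 9
f 21 27 26
f 4 26 30
f 26 9 33
f 30 33 10
f 26 33 30
f 5 31 19
f 31 10 32
f 19 32 6
f 31 32 19
f 3 15 39
f 15 5 40
f 39 40 12
f 15 40 39
f 7 20 36
f 20 3 35
f 36 35 11
f 20 35 36
f 9 27 28
f 27 7 24
f 28 24 8
f 27 24 28
f 10 33 29
f 33 9 25
f 29 25 2
f 33 25 29
f 44 43 46
f 44 46 45
f 46 43 47
f 46 47 45
f 47 43 48
f 47 48 45
f 48 43 49
f 48 49 45
f 49 43 50
f 49 50 45
f 50 43 51
f 50 51 45
f 51 43 52
f 51 52 45
f 52 43 53
f 52 53 45
f 53 43 54
f 53 54 45
f 54 43 55
f 54 55 45
f 55 43 56
f 55 56 45
f 56 43 44
f 56 44 45
f 58 60 57
f 61 58 57
f 57 60 59
f 59 61 57
f 58 64 60
f 62 58 61
f 62 64 58
f 60 64 59
f 63 61 59
f 59 64 63
f 63 62 61
f 64 62 63
f 66 65 69
f 66 69 67
f 67 69 70
f 67 70 68
f 69 65 71
f 69 71 70
f 70 71 72
f 70 72 68
f 71 65 73
f 71 73 72
f 72 73 74
f 72 74 68
f 73 65 75
f 73 75 74
f 74 75 76
f 74 76 68
f 75 65 77
f 75 77 76
f 76 77 78
f 76 78 68
f 77 65 79
f 77 79 78
f 78 79 80
f 78 80 68
f 79 65 81
f 79 81 80
f 80 81 82
f 80 82 68
f 81 65 83
f 81 83 82
f 82 83 84
f 82 84 68
f 83 65 85
f 83 85 84
f 84 85 86
f 84 86 68
f 85 65 87
f 85 87 86
f 86 87 88
f 86 88 68
f 87 65 89
f 87 89 88
f 88 89 90
f 88 90 68
f 89 65 91
f 89 91 90
f 90 91 92
f 90 92 68
f 91 65 66
f 91 66 92
f 92 66 67
f 92 67 68



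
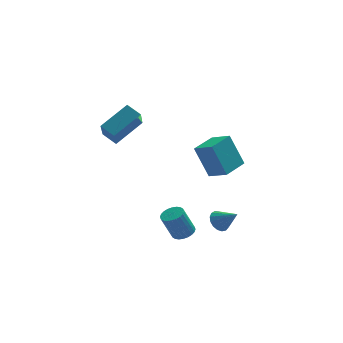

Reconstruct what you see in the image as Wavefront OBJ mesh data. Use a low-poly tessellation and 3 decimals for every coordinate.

v -0.555 -3.452 -3.603
v -0.222 -4.026 -3.455
v -0.851 -4.002 -1.93
v -1.185 -3.428 -2.077
v -0.043 -3.843 -3.385
v -0.672 -3.818 -1.86
v 0.057 -3.6 -3.347
v -0.572 -3.576 -1.822
v 0.065 -3.335 -3.349
v -0.565 -3.31 -1.824
v -0.023 -3.088 -3.389
v -0.652 -3.063 -1.864
v -0.191 -2.896 -3.461
v -0.82 -2.871 -1.936
v -0.415 -2.789 -3.555
v -1.044 -2.764 -2.03
v -0.66 -2.783 -3.657
v -1.289 -2.758 -2.131
v -0.889 -2.878 -3.75
v -1.518 -2.854 -2.225
v -1.068 -3.062 -3.82
v -1.697 -3.037 -2.295
v -1.168 -3.304 -3.858
v -1.797 -3.28 -2.333
v -1.175 -3.57 -3.856
v -1.805 -3.545 -2.331
v -1.088 -3.817 -3.816
v -1.717 -3.792 -2.291
v -0.92 -4.009 -3.744
v -1.549 -3.984 -2.219
v -0.696 -4.116 -3.65
v -1.325 -4.091 -2.125
v -0.451 -4.122 -3.549
v -1.08 -4.097 -2.023
v -4.587 -1.258 3.838
v -3.017 -0.432 4.805
v -4.333 -0.252 2.568
v -2.764 0.574 3.535
v -3.976 -1.934 3.425
v -2.407 -1.108 4.392
v -3.723 -0.928 2.155
v -2.153 -0.102 3.122
v 2.186 -1.557 -0.618
v 1.494 -0.897 1.263
v 1.399 -0.645 -1.227
v 0.707 0.015 0.653
v 3.413 -0.455 -0.553
v 2.721 0.205 1.327
v 2.626 0.457 -1.163
v 1.934 1.117 0.718
v 1.599 -2.526 -3.648
v 1.884 -2.896 -4.182
v 2.421 -3.214 -2.732
v 2.085 -2.623 -4.157
v 2.174 -2.328 -4.015
v 2.131 -2.077 -3.789
v 1.967 -1.93 -3.53
v 1.718 -1.919 -3.299
v 1.442 -2.047 -3.147
v 1.202 -2.285 -3.111
v 1.053 -2.578 -3.197
v 1.029 -2.859 -3.387
v 1.136 -3.063 -3.636
v 1.348 -3.145 -3.888
v 1.618 -3.085 -4.085
f 2 1 5
f 2 5 3
f 3 5 6
f 3 6 4
f 5 1 7
f 5 7 6
f 6 7 8
f 6 8 4
f 7 1 9
f 7 9 8
f 8 9 10
f 8 10 4
f 9 1 11
f 9 11 10
f 10 11 12
f 10 12 4
f 11 1 13
f 11 13 12
f 12 13 14
f 12 14 4
f 13 1 15
f 13 15 14
f 14 15 16
f 14 16 4
f 15 1 17
f 15 17 16
f 16 17 18
f 16 18 4
f 17 1 19
f 17 19 18
f 18 19 20
f 18 20 4
f 19 1 21
f 19 21 20
f 20 21 22
f 20 22 4
f 21 1 23
f 21 23 22
f 22 23 24
f 22 24 4
f 23 1 25
f 23 25 24
f 24 25 26
f 24 26 4
f 25 1 27
f 25 27 26
f 26 27 28
f 26 28 4
f 27 1 29
f 27 29 28
f 28 29 30
f 28 30 4
f 29 1 31
f 29 31 30
f 30 31 32
f 30 32 4
f 31 1 33
f 31 33 32
f 32 33 34
f 32 34 4
f 33 1 2
f 33 2 34
f 34 2 3
f 34 3 4
f 36 38 35
f 39 36 35
f 35 38 37
f 37 39 35
f 36 42 38
f 40 36 39
f 40 42 36
f 38 42 37
f 41 39 37
f 37 42 41
f 41 40 39
f 42 40 41
f 44 46 43
f 47 44 43
f 43 46 45
f 45 47 43
f 44 50 46
f 48 44 47
f 48 50 44
f 46 50 45
f 49 47 45
f 45 50 49
f 49 48 47
f 50 48 49
f 52 51 54
f 52 54 53
f 54 51 55
f 54 55 53
f 55 51 56
f 55 56 53
f 56 51 57
f 56 57 53
f 57 51 58
f 57 58 53
f 58 51 59
f 58 59 53
f 59 51 60
f 59 60 53
f 60 51 61
f 60 61 53
f 61 51 62
f 61 62 53
f 62 51 63
f 62 63 53
f 63 51 64
f 63 64 53
f 64 51 65
f 64 65 53
f 65 51 52
f 65 52 53



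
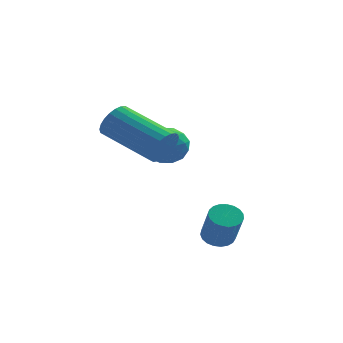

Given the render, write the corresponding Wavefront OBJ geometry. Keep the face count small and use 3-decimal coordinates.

v 3.574 -2.239 -0.729
v 4.128 -2.205 -0.859
v 4.44 -2.866 0.299
v 3.886 -2.901 0.429
v 4.093 -2.005 -0.736
v 4.406 -2.667 0.422
v 3.969 -1.846 -0.612
v 4.282 -2.508 0.547
v 3.777 -1.755 -0.507
v 4.09 -2.416 0.651
v 3.549 -1.748 -0.442
v 3.862 -2.409 0.716
v 3.326 -1.825 -0.426
v 3.639 -2.487 0.733
v 3.145 -1.974 -0.462
v 3.458 -2.636 0.696
v 3.039 -2.169 -0.545
v 3.352 -2.831 0.613
v 3.025 -2.376 -0.659
v 3.338 -3.038 0.499
v 3.106 -2.56 -0.786
v 3.418 -3.221 0.372
v 3.267 -2.688 -0.903
v 3.58 -3.349 0.256
v 3.482 -2.738 -0.989
v 3.795 -3.4 0.169
v 3.713 -2.702 -1.031
v 4.026 -3.364 0.127
v 3.919 -2.586 -1.021
v 4.232 -3.248 0.138
v 4.066 -2.41 -0.96
v 4.379 -3.072 0.198
v 1.807 -1.743 2.854
v 2.147 -1.629 3.455
v 0.394 -0.664 4.267
v 0.053 -0.777 3.666
v 2.208 -1.402 3.316
v 0.454 -0.437 4.127
v 2.207 -1.227 3.106
v 0.454 -0.261 3.918
v 2.146 -1.13 2.858
v 0.392 -0.165 3.67
v 2.033 -1.127 2.61
v 0.279 -0.161 3.421
v 1.885 -1.217 2.398
v 0.132 -0.252 3.21
v 1.726 -1.388 2.256
v -0.028 -0.422 3.068
v 1.578 -1.612 2.205
v -0.175 -0.647 3.017
v 1.466 -1.856 2.253
v -0.287 -0.891 3.065
v 1.406 -2.083 2.393
v -0.348 -1.118 3.204
v 1.406 -2.259 2.602
v -0.347 -1.293 3.414
v 1.468 -2.355 2.85
v -0.286 -1.39 3.662
v 1.581 -2.359 3.099
v -0.173 -1.393 3.91
v 1.728 -2.268 3.31
v -0.025 -1.303 4.122
v 1.888 -2.098 3.452
v 0.134 -1.132 4.264
v 2.035 -1.873 3.503
v 0.282 -0.908 4.315
v 1.116 1.677 1.363
v 1.912 1.817 1.553
v 1.068 0.703 2.287
v 1.864 0.843 2.477
v 1.286 1.407 2.669
v 1.316 2.01 2.098
v 1.664 0.51 1.742
v 1.694 1.113 1.171
v 2.251 1.096 1.787
v 2.018 1.651 2.36
v 0.962 0.869 1.48
v 0.729 1.424 2.053
v 1.518 1.833 1.377
v 1.462 0.687 2.463
v 1.122 1.019 2.576
v 1.59 1.101 2.687
v 1.168 1.946 1.697
v 1.636 2.028 1.809
v 1.268 1.787 2.465
v 1.344 0.492 2.031
v 1.812 0.574 2.143
v 1.39 1.419 1.153
v 1.858 1.501 1.264
v 1.712 0.733 1.375
v 2.186 1.491 1.626
v 2.157 0.918 2.169
v 2.04 0.723 1.737
v 2.057 1.077 1.402
v 2.048 1.817 1.962
v 2.02 1.244 2.506
v 1.68 1.576 2.619
v 1.698 1.93 2.283
v 2.248 1.393 2.1
v 0.96 1.276 1.334
v 0.932 0.703 1.878
v 1.282 0.59 1.557
v 1.3 0.944 1.221
v 0.823 1.602 1.671
v 0.794 1.029 2.214
v 0.923 1.443 2.438
v 0.94 1.797 2.103
v 0.732 1.127 1.74
f 2 1 5
f 2 5 3
f 3 5 6
f 3 6 4
f 5 1 7
f 5 7 6
f 6 7 8
f 6 8 4
f 7 1 9
f 7 9 8
f 8 9 10
f 8 10 4
f 9 1 11
f 9 11 10
f 10 11 12
f 10 12 4
f 11 1 13
f 11 13 12
f 12 13 14
f 12 14 4
f 13 1 15
f 13 15 14
f 14 15 16
f 14 16 4
f 15 1 17
f 15 17 16
f 16 17 18
f 16 18 4
f 17 1 19
f 17 19 18
f 18 19 20
f 18 20 4
f 19 1 21
f 19 21 20
f 20 21 22
f 20 22 4
f 21 1 23
f 21 23 22
f 22 23 24
f 22 24 4
f 23 1 25
f 23 25 24
f 24 25 26
f 24 26 4
f 25 1 27
f 25 27 26
f 26 27 28
f 26 28 4
f 27 1 29
f 27 29 28
f 28 29 30
f 28 30 4
f 29 1 31
f 29 31 30
f 30 31 32
f 30 32 4
f 31 1 2
f 31 2 32
f 32 2 3
f 32 3 4
f 34 33 37
f 34 37 35
f 35 37 38
f 35 38 36
f 37 33 39
f 37 39 38
f 38 39 40
f 38 40 36
f 39 33 41
f 39 41 40
f 40 41 42
f 40 42 36
f 41 33 43
f 41 43 42
f 42 43 44
f 42 44 36
f 43 33 45
f 43 45 44
f 44 45 46
f 44 46 36
f 45 33 47
f 45 47 46
f 46 47 48
f 46 48 36
f 47 33 49
f 47 49 48
f 48 49 50
f 48 50 36
f 49 33 51
f 49 51 50
f 50 51 52
f 50 52 36
f 51 33 53
f 51 53 52
f 52 53 54
f 52 54 36
f 53 33 55
f 53 55 54
f 54 55 56
f 54 56 36
f 55 33 57
f 55 57 56
f 56 57 58
f 56 58 36
f 57 33 59
f 57 59 58
f 58 59 60
f 58 60 36
f 59 33 61
f 59 61 60
f 60 61 62
f 60 62 36
f 61 33 63
f 61 63 62
f 62 63 64
f 62 64 36
f 63 33 65
f 63 65 64
f 64 65 66
f 64 66 36
f 65 33 34
f 65 34 66
f 66 34 35
f 66 35 36
f 67 104 83
f 104 78 107
f 83 107 72
f 104 107 83
f 67 83 79
f 83 72 84
f 79 84 68
f 83 84 79
f 67 79 88
f 79 68 89
f 88 89 74
f 79 89 88
f 67 88 100
f 88 74 103
f 100 103 77
f 88 103 100
f 67 100 104
f 100 77 108
f 104 108 78
f 100 108 104
f 68 84 95
f 84 72 98
f 95 98 76
f 84 98 95
f 72 107 85
f 107 78 106
f 85 106 71
f 107 106 85
f 78 108 105
f 108 77 101
f 105 101 69
f 108 101 105
f 77 103 102
f 103 74 90
f 102 90 73
f 103 90 102
f 74 89 94
f 89 68 91
f 94 91 75
f 89 91 94
f 70 96 82
f 96 76 97
f 82 97 71
f 96 97 82
f 70 82 80
f 82 71 81
f 80 81 69
f 82 81 80
f 70 80 87
f 80 69 86
f 87 86 73
f 80 86 87
f 70 87 92
f 87 73 93
f 92 93 75
f 87 93 92
f 70 92 96
f 92 75 99
f 96 99 76
f 92 99 96
f 71 97 85
f 97 76 98
f 85 98 72
f 97 98 85
f 69 81 105
f 81 71 106
f 105 106 78
f 81 106 105
f 73 86 102
f 86 69 101
f 102 101 77
f 86 101 102
f 75 93 94
f 93 73 90
f 94 90 74
f 93 90 94
f 76 99 95
f 99 75 91
f 95 91 68
f 99 91 95

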